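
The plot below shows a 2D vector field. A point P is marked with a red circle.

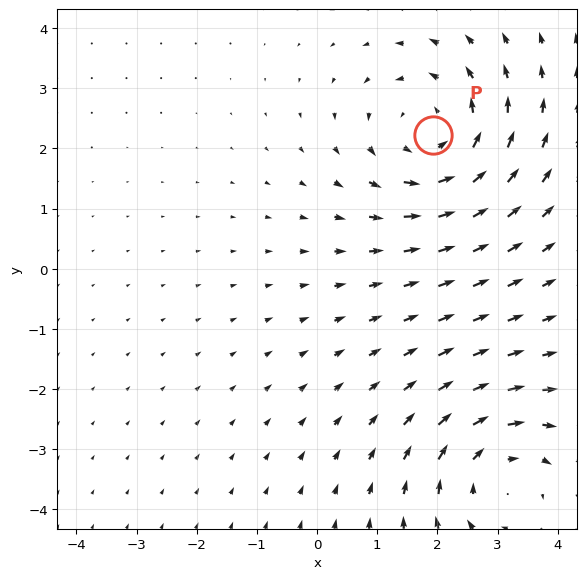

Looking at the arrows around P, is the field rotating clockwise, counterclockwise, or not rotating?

counterclockwise

Near P at (1.9, 2.2) the arrows circulate counterclockwise. The curl (z-component) there is about +4; positive curl means counterclockwise rotation.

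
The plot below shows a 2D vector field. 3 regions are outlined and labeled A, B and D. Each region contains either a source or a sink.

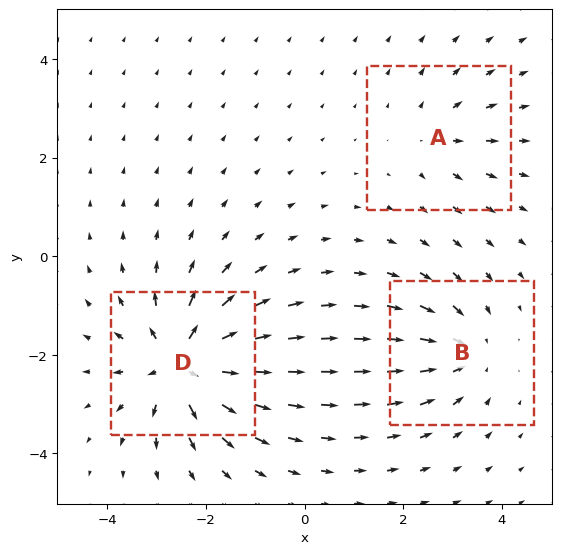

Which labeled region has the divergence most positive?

D

Divergence at each region's feature centre — A: about +2, B: about -3, D: about +6. Region D is most positive.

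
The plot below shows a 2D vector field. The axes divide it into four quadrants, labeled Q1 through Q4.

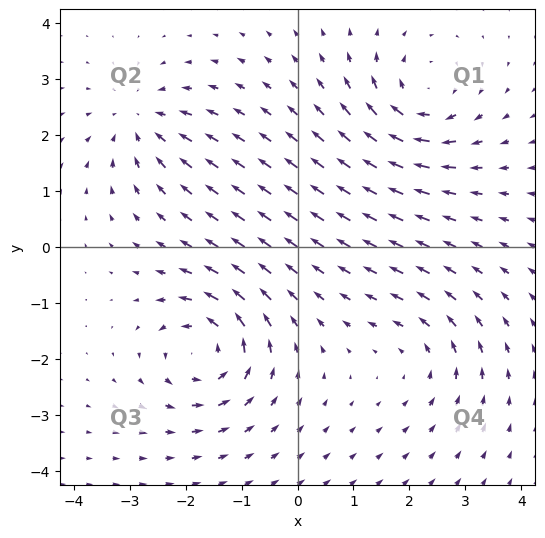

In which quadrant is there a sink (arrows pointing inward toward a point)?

Q2

The sink sits at approximately (-2.8, 2.2), which lies in quadrant Q2. The divergence there is about -4, negative as expected for a sink.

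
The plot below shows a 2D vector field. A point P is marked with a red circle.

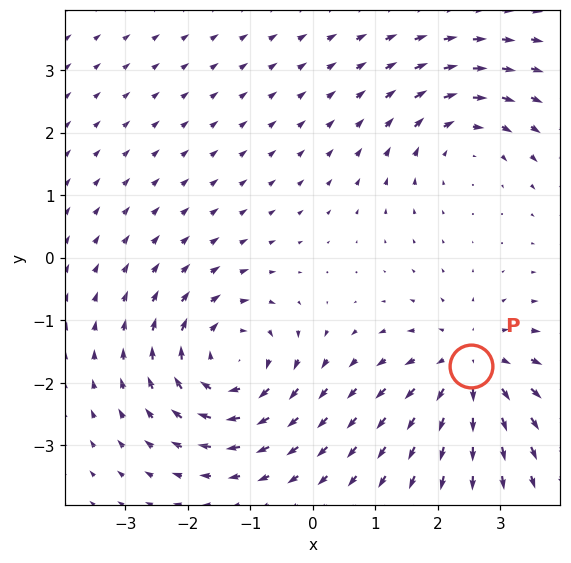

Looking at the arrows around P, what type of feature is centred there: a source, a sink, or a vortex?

At P (2.5, -1.7) the arrows spread outward. Divergence about +4, curl ≈0 — positive divergence with near-zero curl is a source.

source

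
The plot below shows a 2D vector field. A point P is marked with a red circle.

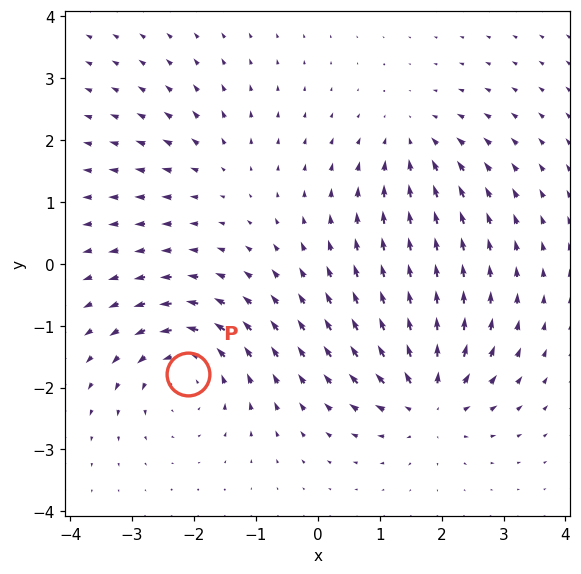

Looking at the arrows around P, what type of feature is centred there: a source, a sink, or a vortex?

At P (-2.1, -1.8) the arrows circulate counterclockwise. Divergence ≈0, curl about +5 — near-zero divergence with nonzero curl is a vortex.

vortex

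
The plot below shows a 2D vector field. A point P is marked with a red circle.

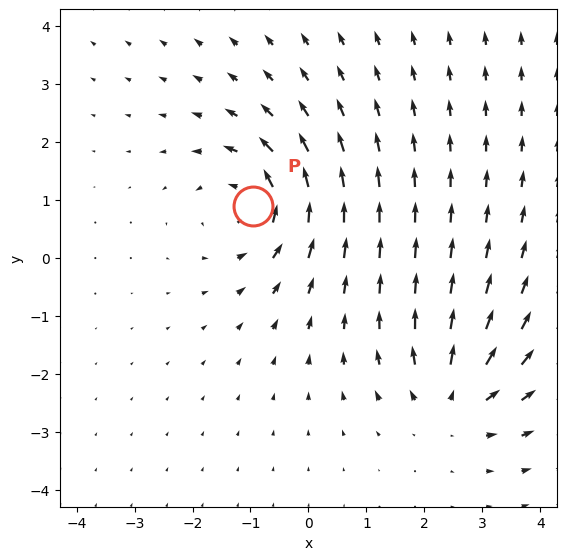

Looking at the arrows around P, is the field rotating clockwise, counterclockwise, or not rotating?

Near P at (-1.0, 0.9) the arrows circulate counterclockwise. The curl (z-component) there is about +4; positive curl means counterclockwise rotation.

counterclockwise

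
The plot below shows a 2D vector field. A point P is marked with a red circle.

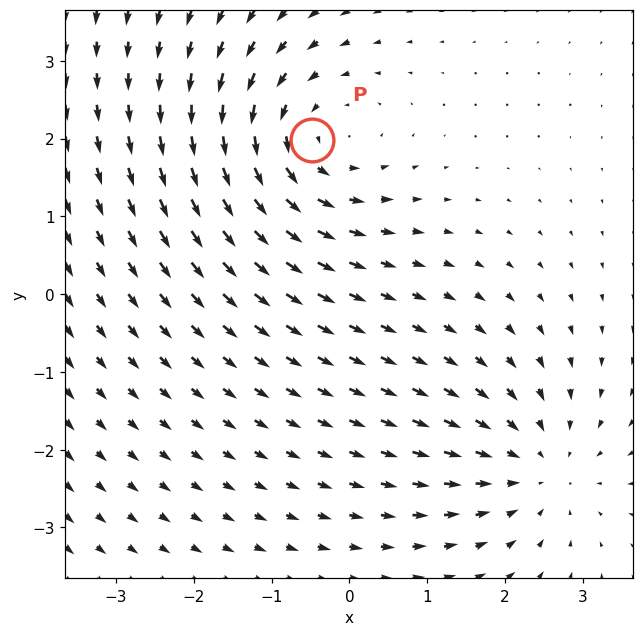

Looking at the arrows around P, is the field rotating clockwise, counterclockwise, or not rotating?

Near P at (-0.5, 2.0) the arrows circulate counterclockwise. The curl (z-component) there is about +3; positive curl means counterclockwise rotation.

counterclockwise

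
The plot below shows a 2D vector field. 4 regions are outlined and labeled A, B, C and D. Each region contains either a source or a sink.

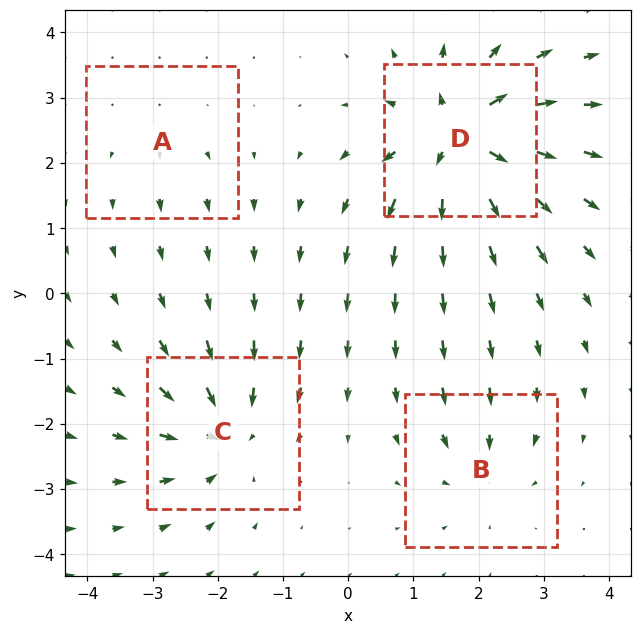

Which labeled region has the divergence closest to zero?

Divergence at each region's feature centre — A: about +2, B: about -4, C: about -6, D: about +9. Region A is closest to zero.

A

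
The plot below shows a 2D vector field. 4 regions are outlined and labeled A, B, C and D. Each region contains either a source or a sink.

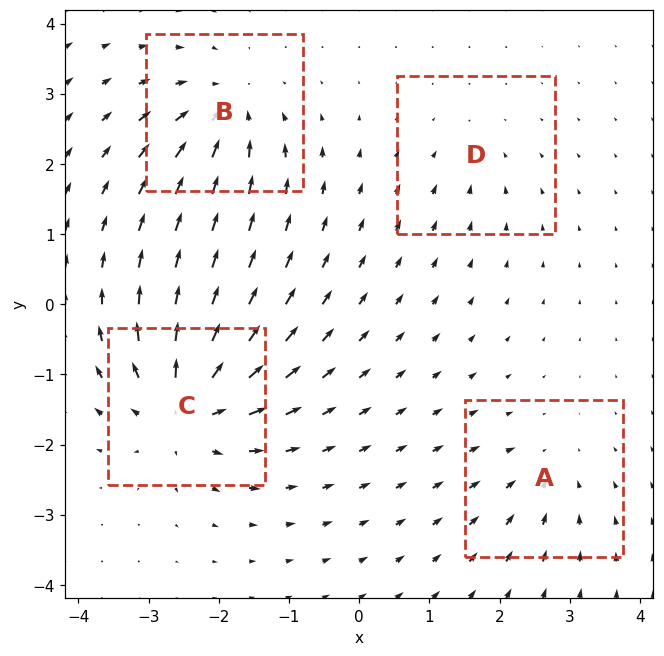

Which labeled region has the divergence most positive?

Divergence at each region's feature centre — A: about -4, B: about -6, C: about +9, D: about -3. Region C is most positive.

C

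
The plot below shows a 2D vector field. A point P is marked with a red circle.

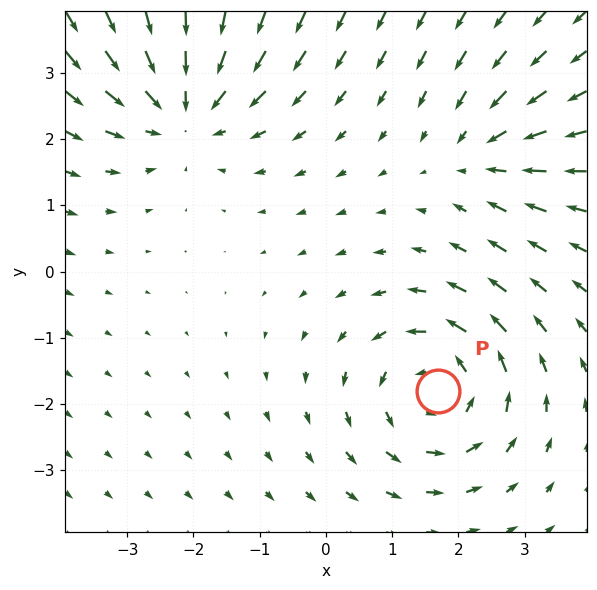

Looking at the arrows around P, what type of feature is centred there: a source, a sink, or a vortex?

vortex

At P (1.7, -1.8) the arrows circulate counterclockwise. Divergence ≈0, curl about +5 — near-zero divergence with nonzero curl is a vortex.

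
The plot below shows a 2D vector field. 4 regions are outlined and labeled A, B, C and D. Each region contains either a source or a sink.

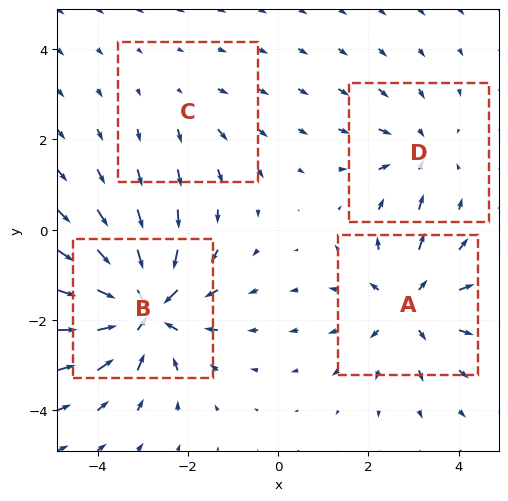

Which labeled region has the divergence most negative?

B

Divergence at each region's feature centre — A: about +5, B: about -7, C: about +2, D: about -3. Region B is most negative.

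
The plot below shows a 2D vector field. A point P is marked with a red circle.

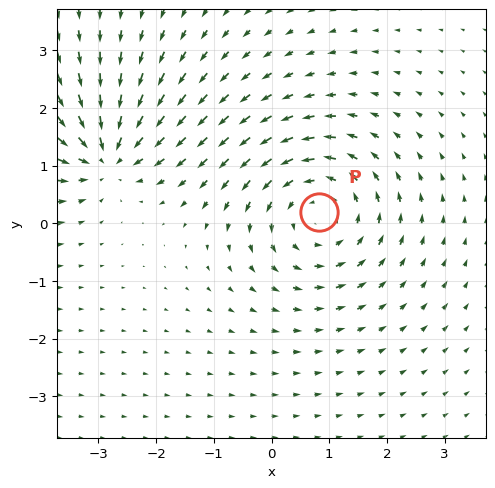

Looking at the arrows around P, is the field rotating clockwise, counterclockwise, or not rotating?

counterclockwise

Near P at (0.8, 0.2) the arrows circulate counterclockwise. The curl (z-component) there is about +3; positive curl means counterclockwise rotation.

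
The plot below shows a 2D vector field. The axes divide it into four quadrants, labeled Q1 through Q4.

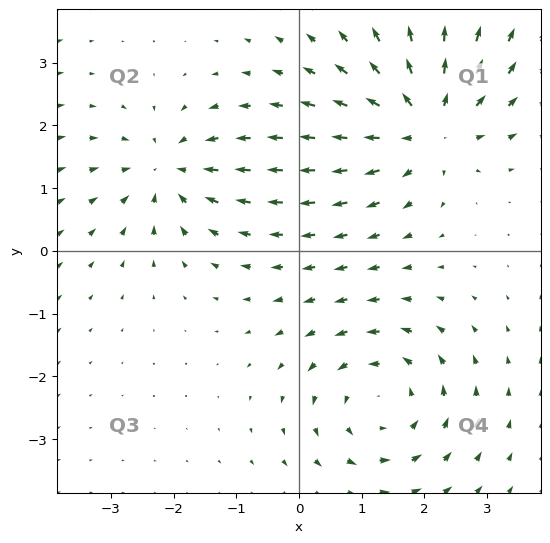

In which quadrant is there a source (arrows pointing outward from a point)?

Q1

The source sits at approximately (2.0, 2.0), which lies in quadrant Q1. The divergence there is about +5, positive as expected for a source.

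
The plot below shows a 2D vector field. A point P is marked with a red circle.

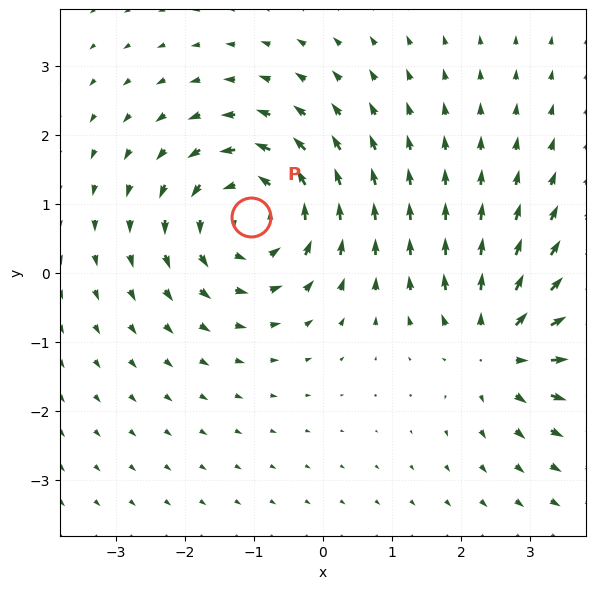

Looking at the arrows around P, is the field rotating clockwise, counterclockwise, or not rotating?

Near P at (-1.0, 0.8) the arrows circulate counterclockwise. The curl (z-component) there is about +5; positive curl means counterclockwise rotation.

counterclockwise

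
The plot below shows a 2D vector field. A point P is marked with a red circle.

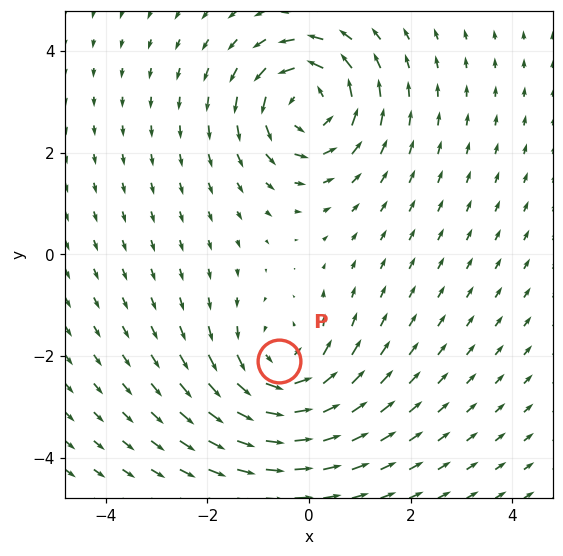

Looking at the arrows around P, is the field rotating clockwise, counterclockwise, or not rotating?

counterclockwise

Near P at (-0.6, -2.1) the arrows circulate counterclockwise. The curl (z-component) there is about +4; positive curl means counterclockwise rotation.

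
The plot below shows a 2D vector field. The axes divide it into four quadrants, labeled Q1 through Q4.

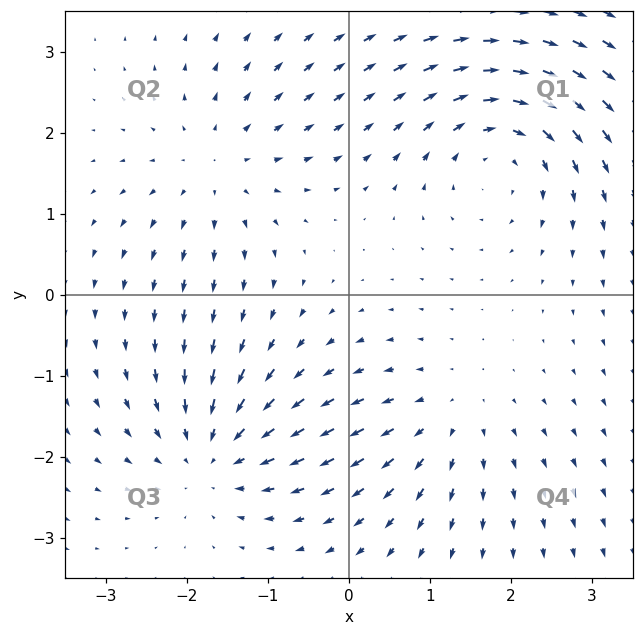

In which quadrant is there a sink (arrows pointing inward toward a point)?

The sink sits at approximately (-1.7, -2.0), which lies in quadrant Q3. The divergence there is about -5, negative as expected for a sink.

Q3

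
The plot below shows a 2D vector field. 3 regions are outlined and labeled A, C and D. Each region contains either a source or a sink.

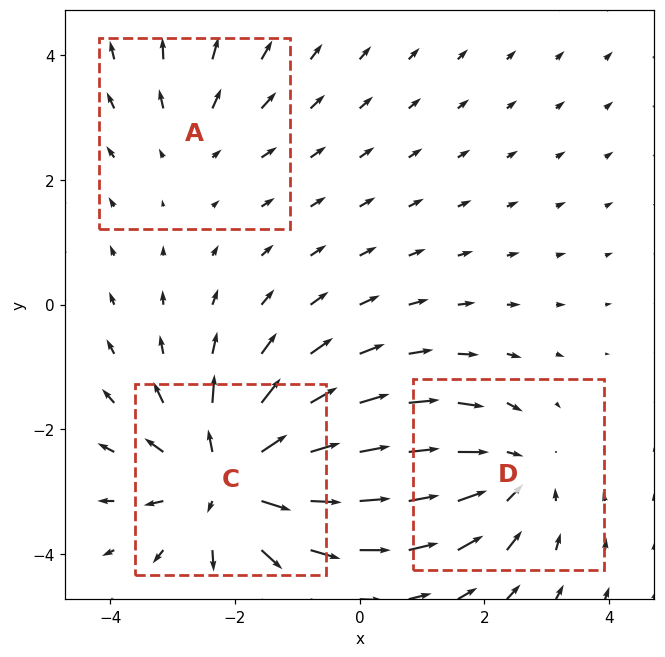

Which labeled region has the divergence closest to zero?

Divergence at each region's feature centre — A: about +2, C: about +5, D: about -3. Region A is closest to zero.

A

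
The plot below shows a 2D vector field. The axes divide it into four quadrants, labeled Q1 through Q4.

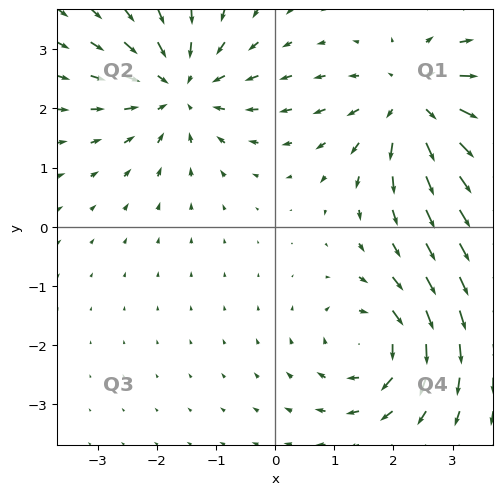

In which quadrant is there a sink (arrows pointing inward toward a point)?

The sink sits at approximately (-1.6, 2.3), which lies in quadrant Q2. The divergence there is about -4, negative as expected for a sink.

Q2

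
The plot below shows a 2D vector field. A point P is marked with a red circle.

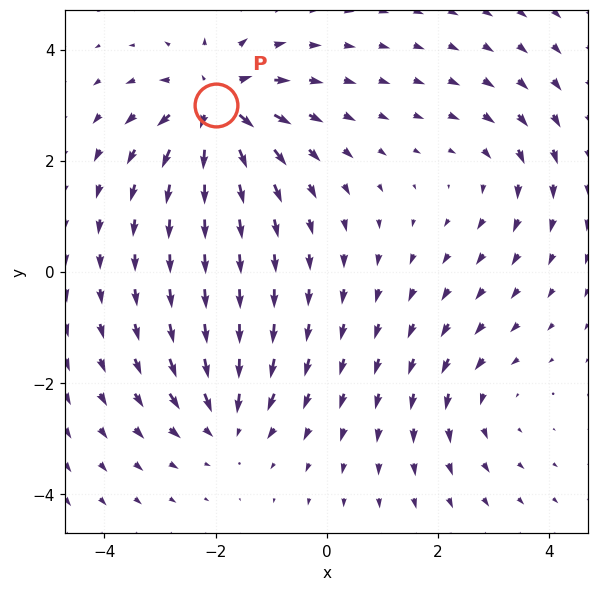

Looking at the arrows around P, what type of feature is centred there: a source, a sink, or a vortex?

source

At P (-2.0, 3.0) the arrows spread outward. Divergence about +6, curl ≈0 — positive divergence with near-zero curl is a source.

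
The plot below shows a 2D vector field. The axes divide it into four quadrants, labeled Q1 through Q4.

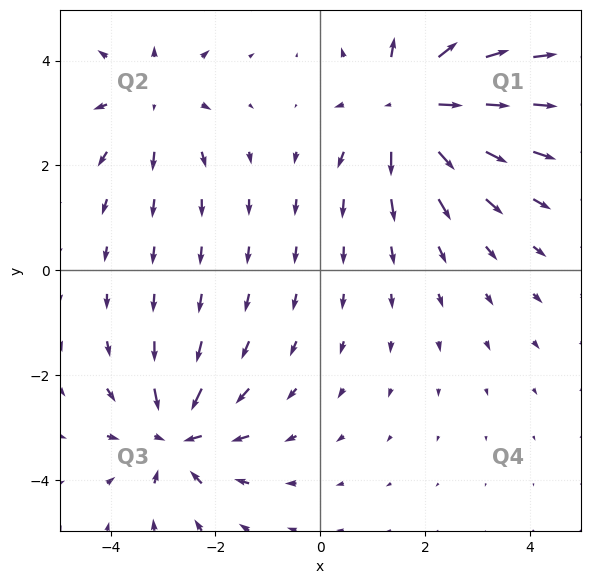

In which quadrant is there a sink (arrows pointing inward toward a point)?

Q3

The sink sits at approximately (-2.8, -3.2), which lies in quadrant Q3. The divergence there is about -5, negative as expected for a sink.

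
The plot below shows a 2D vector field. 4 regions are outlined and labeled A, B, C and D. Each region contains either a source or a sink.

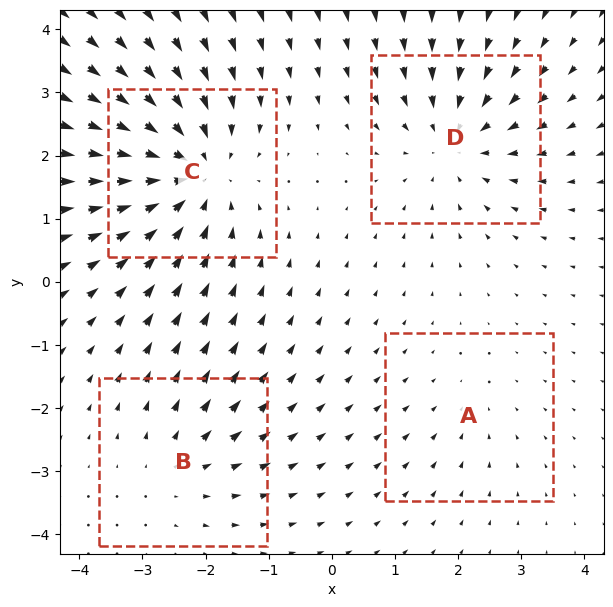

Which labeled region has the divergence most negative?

C

Divergence at each region's feature centre — A: about -2, B: about +3, C: about -6, D: about -5. Region C is most negative.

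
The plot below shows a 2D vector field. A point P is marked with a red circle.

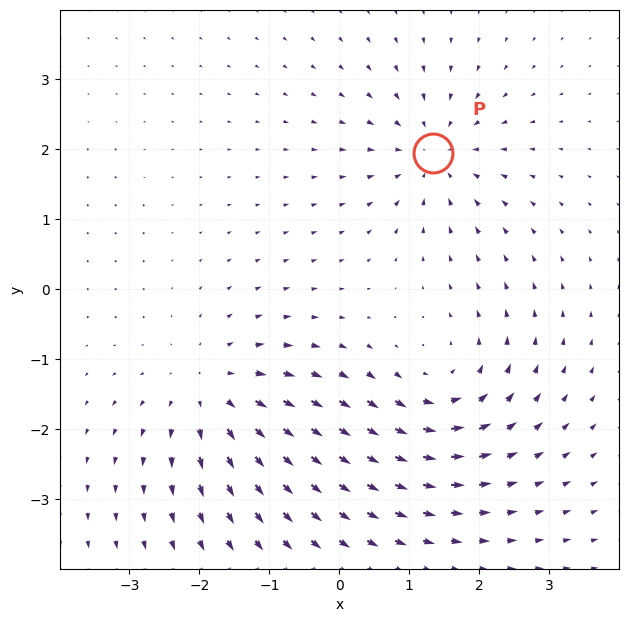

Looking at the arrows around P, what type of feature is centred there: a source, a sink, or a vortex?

sink

At P (1.3, 1.9) the arrows converge inward. Divergence about -4, curl ≈0 — negative divergence with near-zero curl is a sink.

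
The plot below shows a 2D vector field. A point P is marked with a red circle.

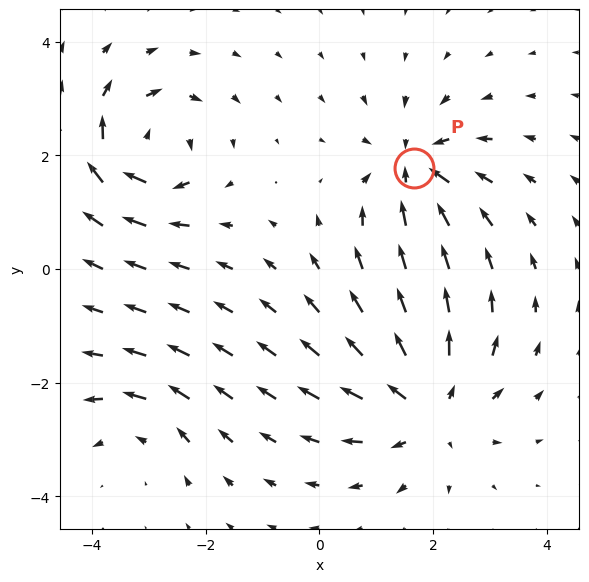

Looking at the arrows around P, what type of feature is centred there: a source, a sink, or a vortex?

At P (1.7, 1.8) the arrows converge inward. Divergence about -5, curl ≈0 — negative divergence with near-zero curl is a sink.

sink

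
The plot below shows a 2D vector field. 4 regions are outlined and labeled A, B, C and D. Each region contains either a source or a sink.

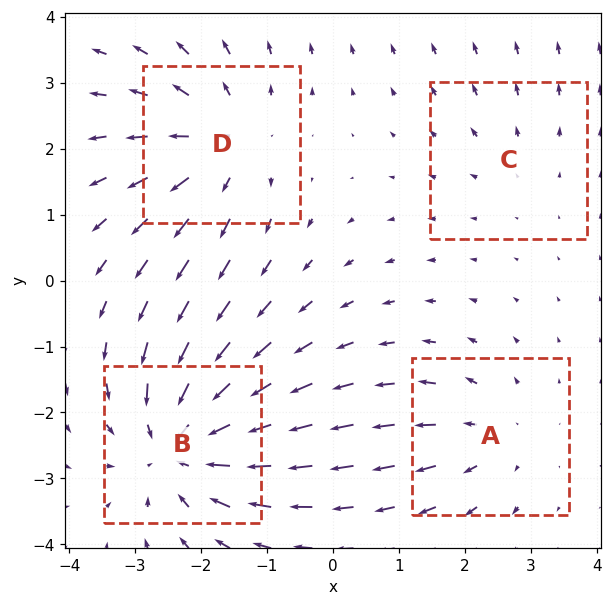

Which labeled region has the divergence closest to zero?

Divergence at each region's feature centre — A: about +3, B: about -6, C: about +2, D: about +5. Region C is closest to zero.

C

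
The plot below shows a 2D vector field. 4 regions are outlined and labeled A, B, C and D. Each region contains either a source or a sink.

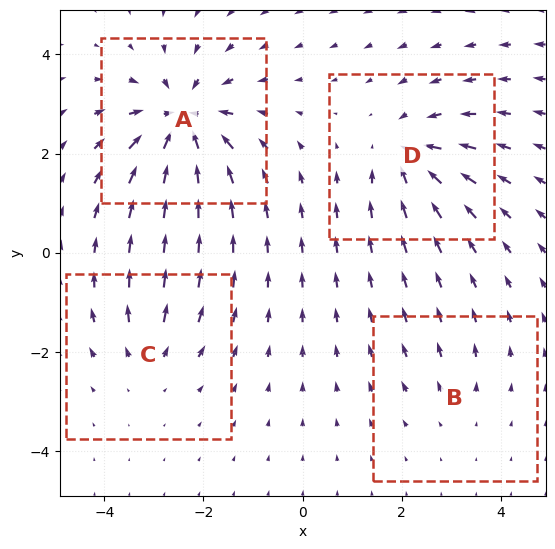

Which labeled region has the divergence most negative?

A

Divergence at each region's feature centre — A: about -8, B: about +2, C: about +4, D: about -5. Region A is most negative.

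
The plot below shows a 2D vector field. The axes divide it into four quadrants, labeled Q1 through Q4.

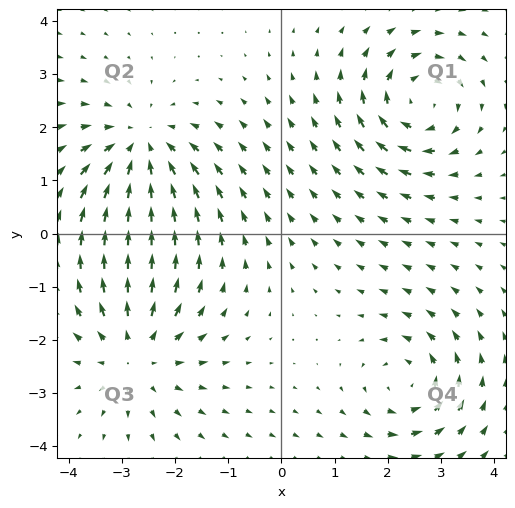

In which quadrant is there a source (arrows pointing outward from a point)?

Q3

The source sits at approximately (-2.7, -2.2), which lies in quadrant Q3. The divergence there is about +4, positive as expected for a source.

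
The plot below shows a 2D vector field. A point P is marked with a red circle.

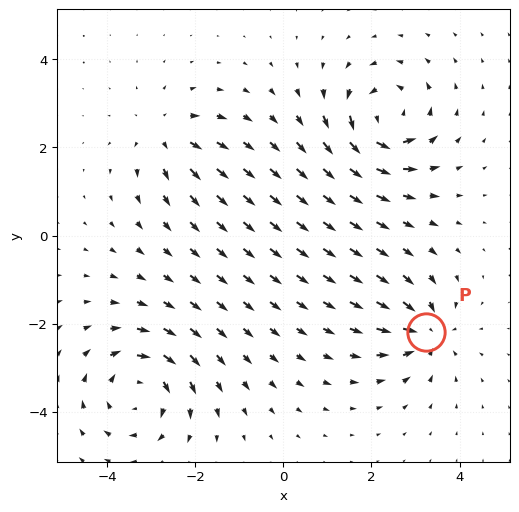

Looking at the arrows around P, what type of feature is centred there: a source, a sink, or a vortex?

sink

At P (3.2, -2.2) the arrows converge inward. Divergence about -5, curl ≈0 — negative divergence with near-zero curl is a sink.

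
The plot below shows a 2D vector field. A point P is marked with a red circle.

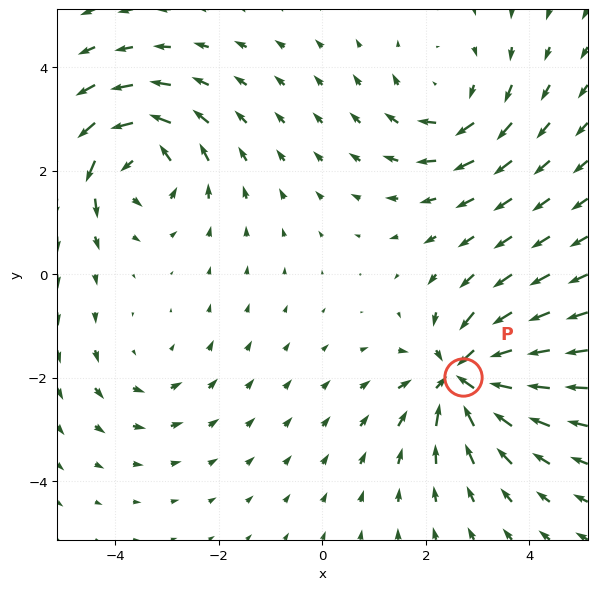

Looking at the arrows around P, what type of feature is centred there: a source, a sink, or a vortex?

sink

At P (2.7, -2.0) the arrows converge inward. Divergence about -6, curl ≈0 — negative divergence with near-zero curl is a sink.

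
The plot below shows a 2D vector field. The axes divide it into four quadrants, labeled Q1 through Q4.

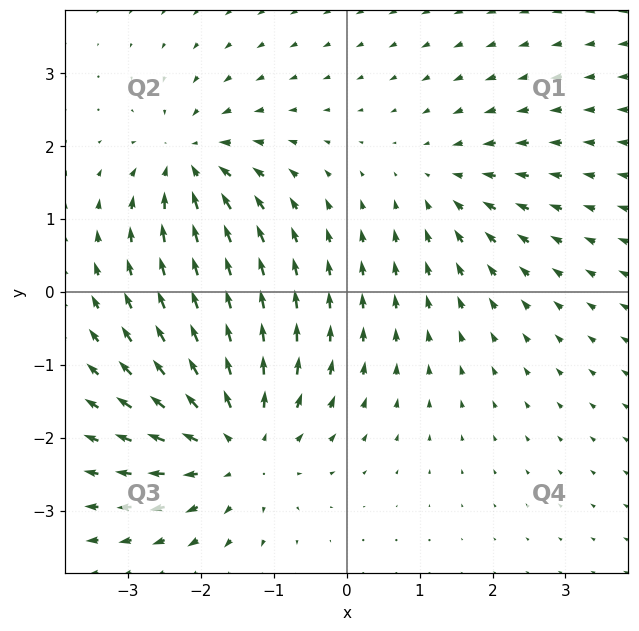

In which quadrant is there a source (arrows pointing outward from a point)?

Q3

The source sits at approximately (-1.5, -2.1), which lies in quadrant Q3. The divergence there is about +4, positive as expected for a source.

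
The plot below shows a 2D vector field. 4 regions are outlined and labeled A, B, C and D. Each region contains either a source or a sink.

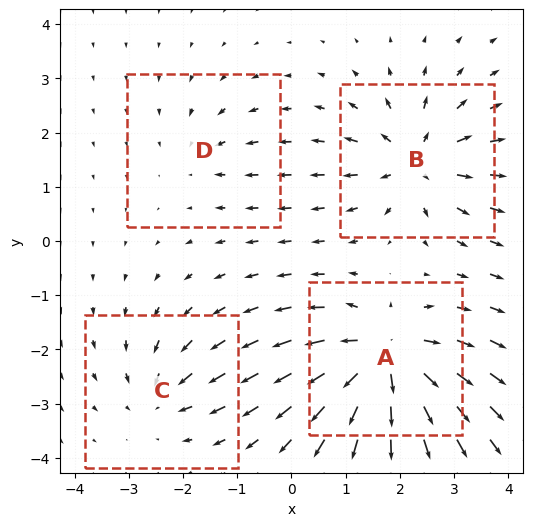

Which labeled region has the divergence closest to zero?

D

Divergence at each region's feature centre — A: about +8, B: about +6, C: about -4, D: about -3. Region D is closest to zero.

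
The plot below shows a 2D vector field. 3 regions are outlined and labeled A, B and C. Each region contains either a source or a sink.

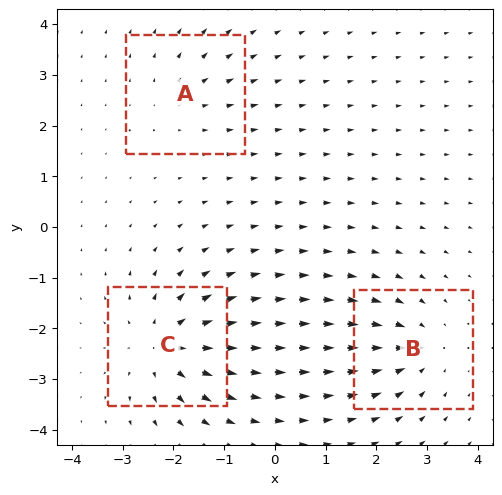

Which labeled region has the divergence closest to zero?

A

Divergence at each region's feature centre — A: about +2, B: about -4, C: about +5. Region A is closest to zero.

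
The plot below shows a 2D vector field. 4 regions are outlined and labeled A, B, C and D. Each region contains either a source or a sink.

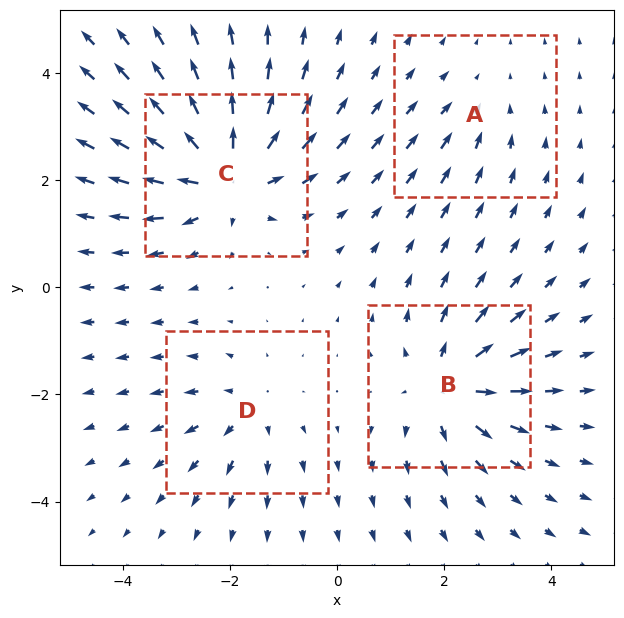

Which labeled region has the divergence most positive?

Divergence at each region's feature centre — A: about -2, B: about +6, C: about +8, D: about +4. Region C is most positive.

C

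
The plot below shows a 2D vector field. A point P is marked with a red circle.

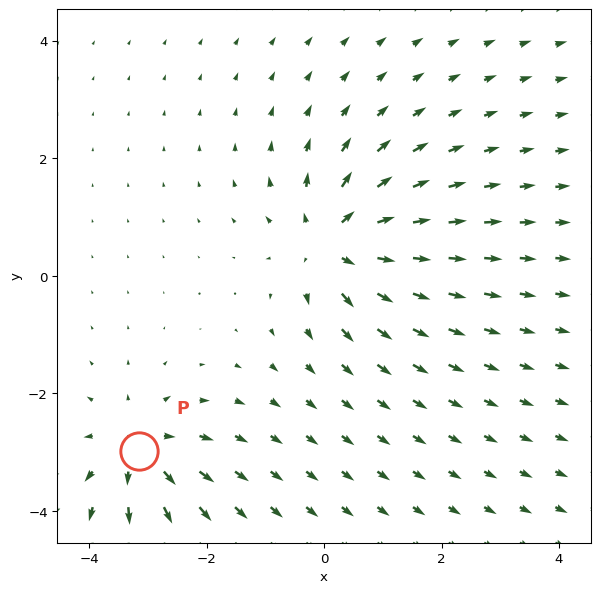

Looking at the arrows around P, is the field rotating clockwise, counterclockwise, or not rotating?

not rotating

Near P at (-3.2, -3.0) the arrows show no circulation. The curl there is ≈0.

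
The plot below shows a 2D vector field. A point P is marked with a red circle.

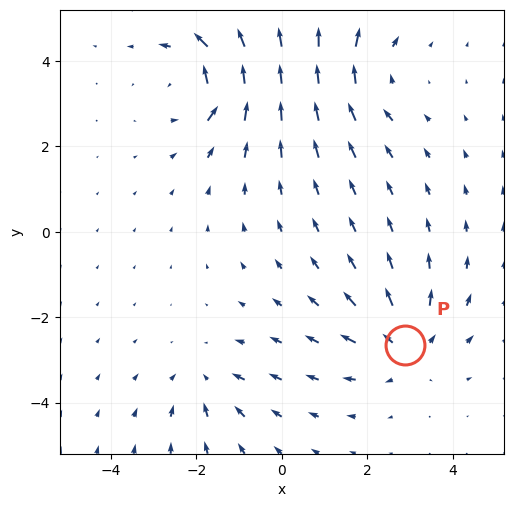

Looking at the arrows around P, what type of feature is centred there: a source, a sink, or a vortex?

source

At P (2.9, -2.7) the arrows spread outward. Divergence about +4, curl ≈0 — positive divergence with near-zero curl is a source.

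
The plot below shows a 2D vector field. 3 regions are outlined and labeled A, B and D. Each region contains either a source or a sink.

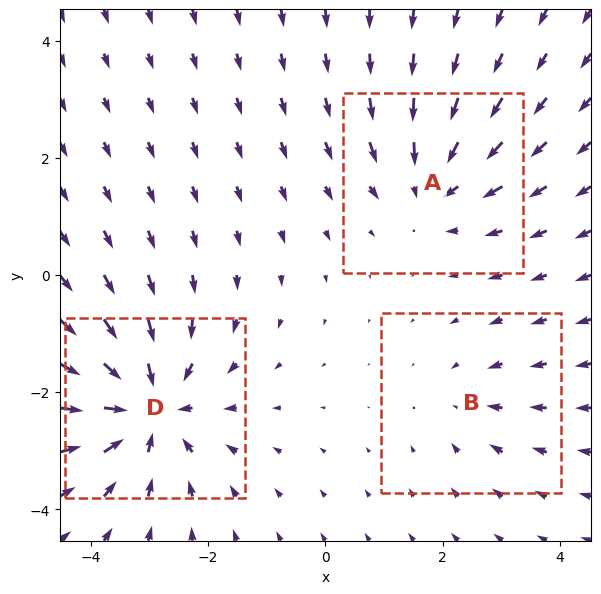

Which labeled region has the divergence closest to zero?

B

Divergence at each region's feature centre — A: about -3, B: about -2, D: about -5. Region B is closest to zero.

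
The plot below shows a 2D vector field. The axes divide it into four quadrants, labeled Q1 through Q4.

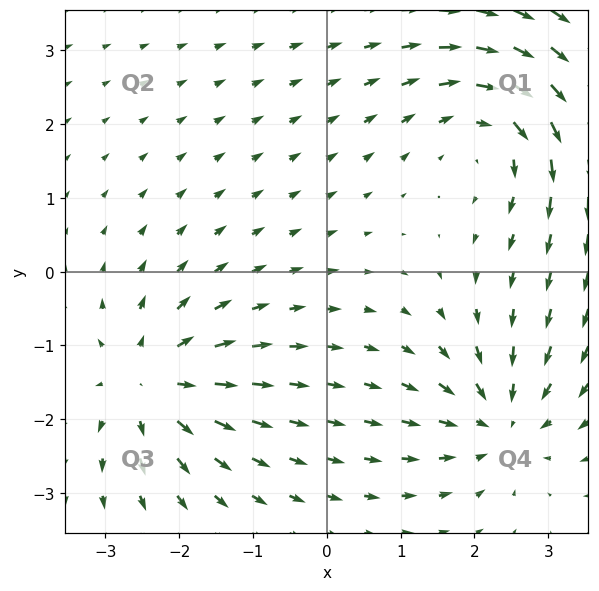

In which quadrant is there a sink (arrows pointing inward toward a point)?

The sink sits at approximately (2.3, -2.0), which lies in quadrant Q4. The divergence there is about -4, negative as expected for a sink.

Q4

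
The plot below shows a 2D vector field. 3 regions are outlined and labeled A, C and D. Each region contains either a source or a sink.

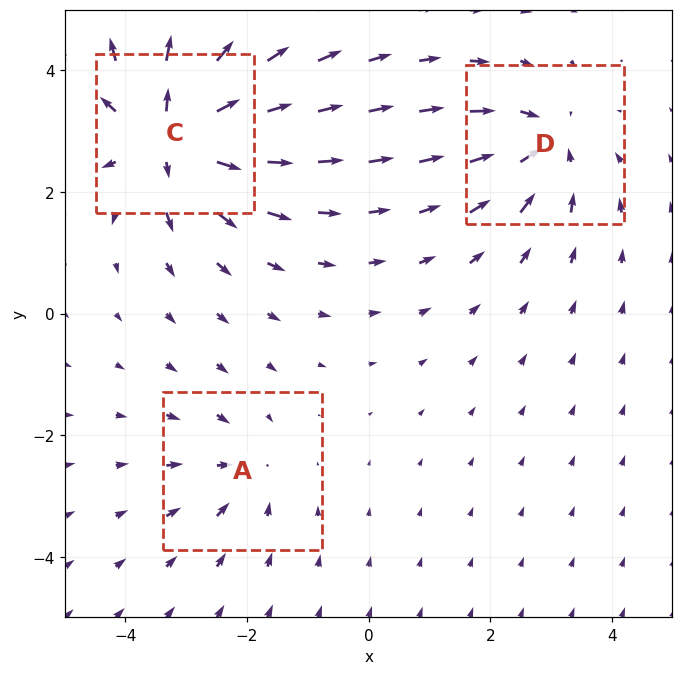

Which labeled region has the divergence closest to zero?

Divergence at each region's feature centre — A: about -2, C: about +6, D: about -3. Region A is closest to zero.

A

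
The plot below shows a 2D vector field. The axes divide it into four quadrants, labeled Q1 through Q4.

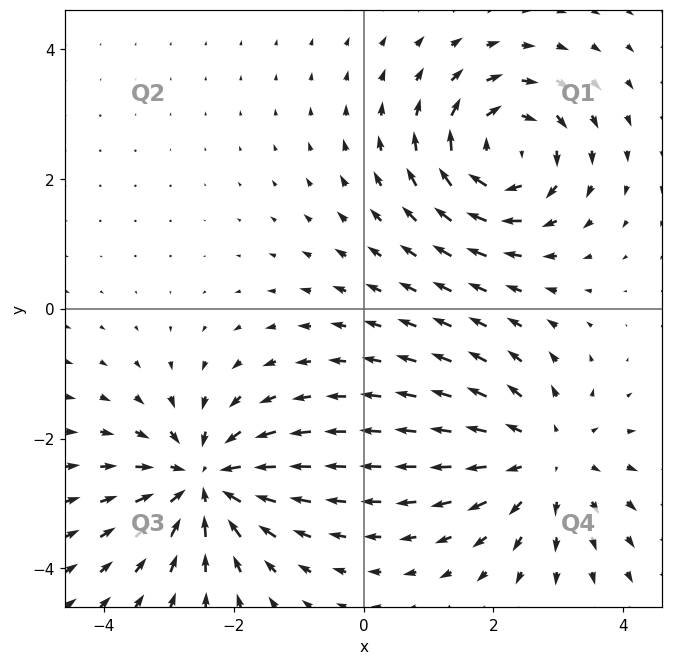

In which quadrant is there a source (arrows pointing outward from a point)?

Q4

The source sits at approximately (2.8, -2.3), which lies in quadrant Q4. The divergence there is about +3, positive as expected for a source.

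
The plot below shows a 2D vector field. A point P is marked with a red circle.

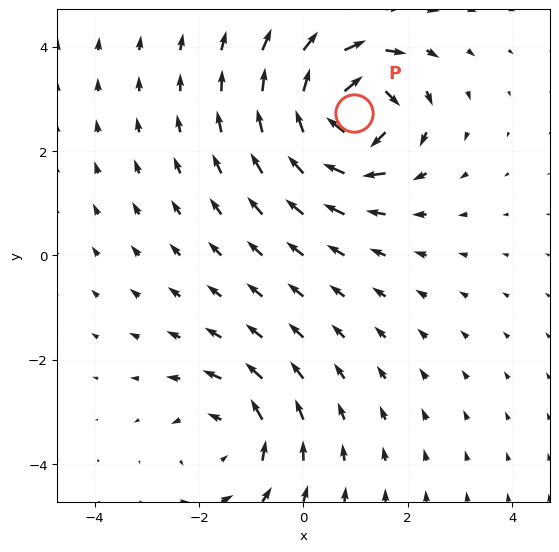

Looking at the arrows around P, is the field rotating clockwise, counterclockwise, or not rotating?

clockwise

Near P at (1.0, 2.7) the arrows circulate clockwise. The curl (z-component) there is about -7; negative curl means clockwise rotation.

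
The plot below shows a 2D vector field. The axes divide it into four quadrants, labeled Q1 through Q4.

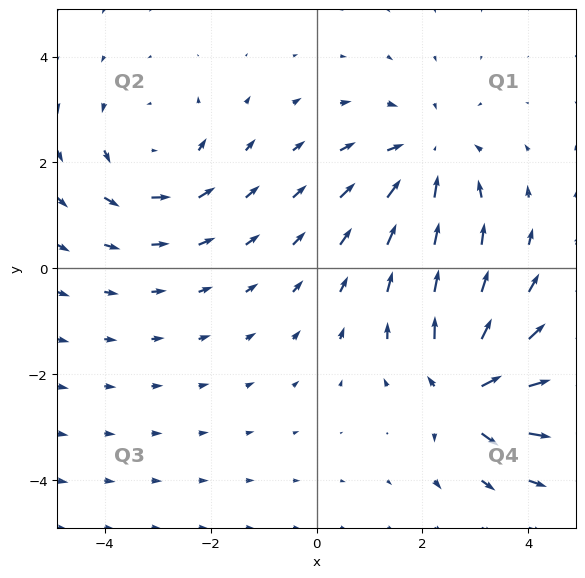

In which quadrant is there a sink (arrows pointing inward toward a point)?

Q1

The sink sits at approximately (2.1, 2.1), which lies in quadrant Q1. The divergence there is about -3, negative as expected for a sink.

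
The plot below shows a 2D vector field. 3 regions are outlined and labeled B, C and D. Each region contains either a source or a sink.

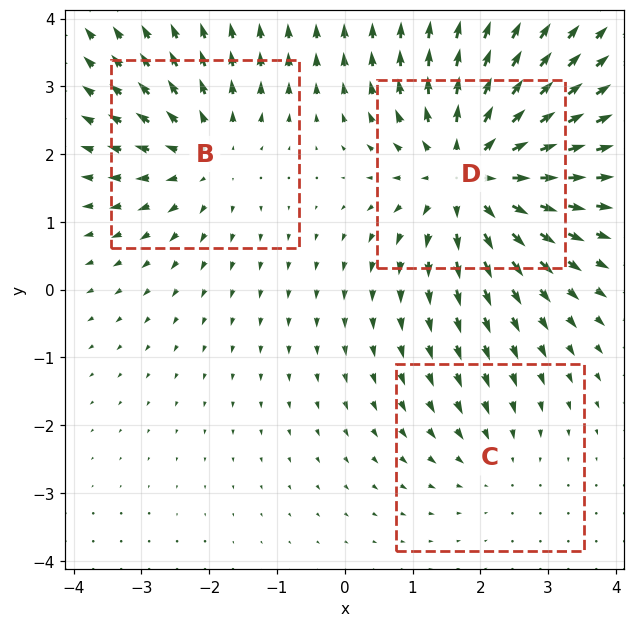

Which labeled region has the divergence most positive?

D

Divergence at each region's feature centre — B: about +3, C: about -2, D: about +5. Region D is most positive.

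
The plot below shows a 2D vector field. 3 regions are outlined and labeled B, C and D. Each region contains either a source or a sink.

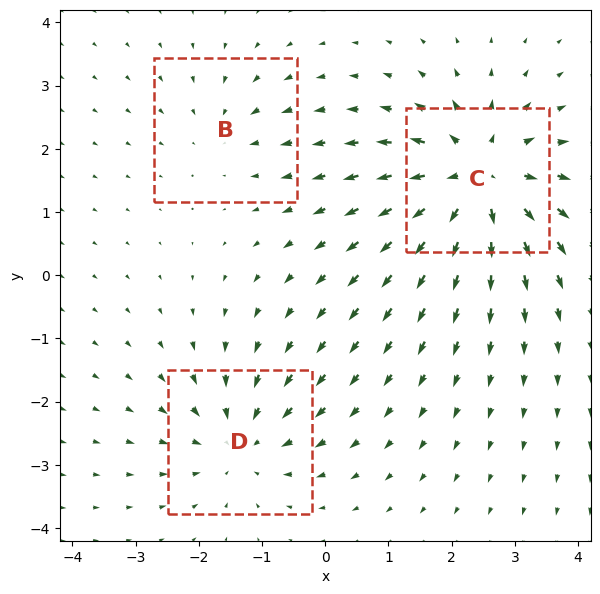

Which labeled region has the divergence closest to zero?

B

Divergence at each region's feature centre — B: about -2, C: about +5, D: about -3. Region B is closest to zero.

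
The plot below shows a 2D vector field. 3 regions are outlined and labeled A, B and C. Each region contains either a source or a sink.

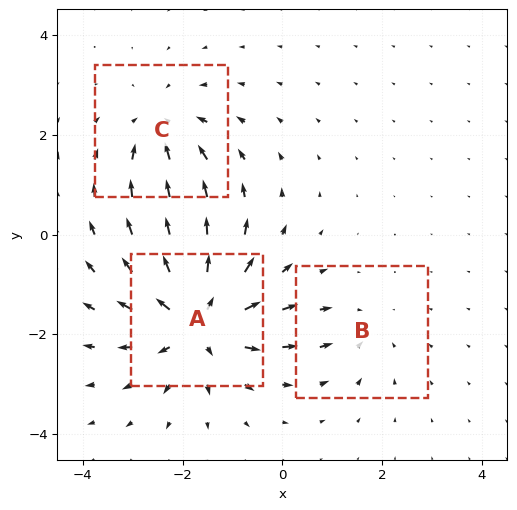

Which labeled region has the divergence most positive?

Divergence at each region's feature centre — A: about +5, B: about -2, C: about -3. Region A is most positive.

A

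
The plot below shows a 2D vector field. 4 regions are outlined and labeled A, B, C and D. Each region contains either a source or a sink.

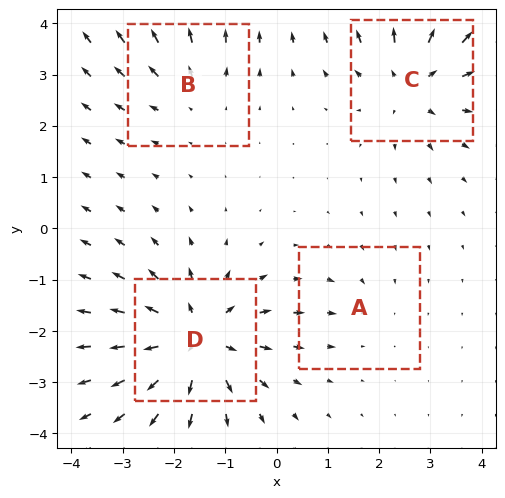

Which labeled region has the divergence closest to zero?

Divergence at each region's feature centre — A: about -2, B: about +3, C: about +5, D: about +7. Region A is closest to zero.

A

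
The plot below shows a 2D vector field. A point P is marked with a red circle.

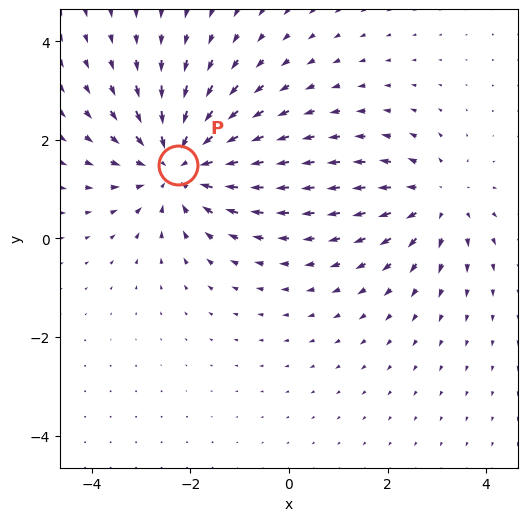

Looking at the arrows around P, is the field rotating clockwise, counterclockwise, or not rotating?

not rotating

Near P at (-2.2, 1.5) the arrows show no circulation. The curl there is ≈0.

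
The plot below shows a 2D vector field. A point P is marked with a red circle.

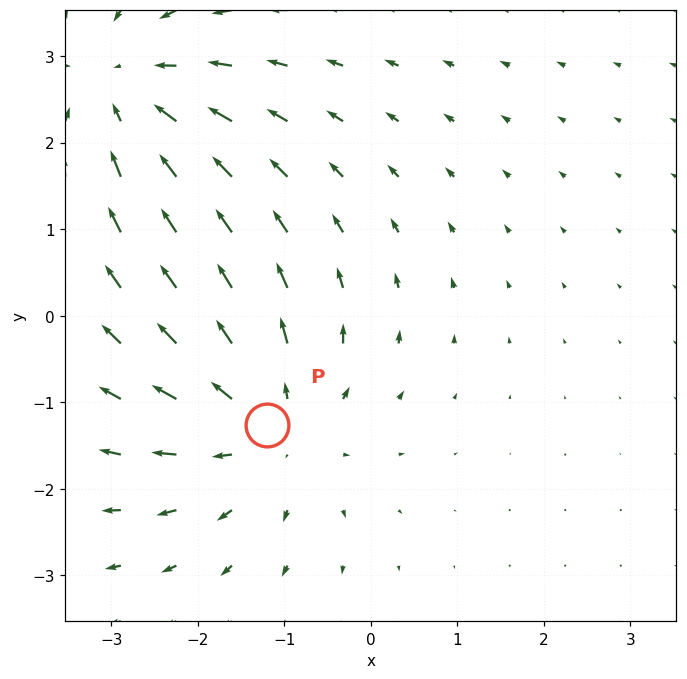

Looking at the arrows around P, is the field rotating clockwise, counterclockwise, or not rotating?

Near P at (-1.2, -1.3) the arrows show no circulation. The curl there is ≈0.

not rotating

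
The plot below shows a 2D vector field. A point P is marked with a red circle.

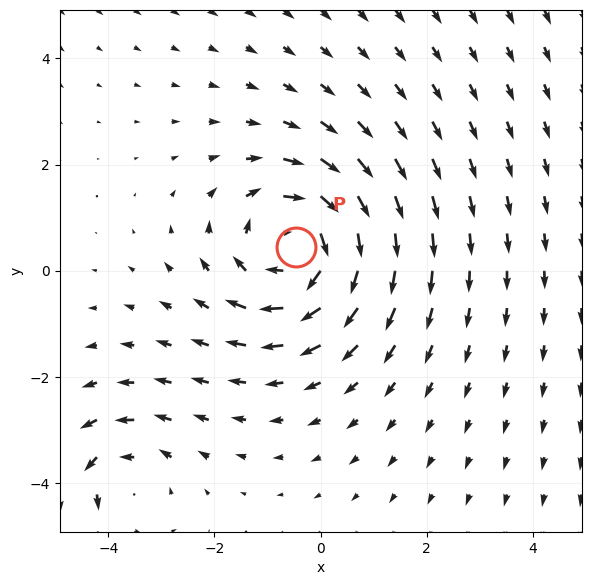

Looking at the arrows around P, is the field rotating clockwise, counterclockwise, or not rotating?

Near P at (-0.5, 0.5) the arrows circulate clockwise. The curl (z-component) there is about -3; negative curl means clockwise rotation.

clockwise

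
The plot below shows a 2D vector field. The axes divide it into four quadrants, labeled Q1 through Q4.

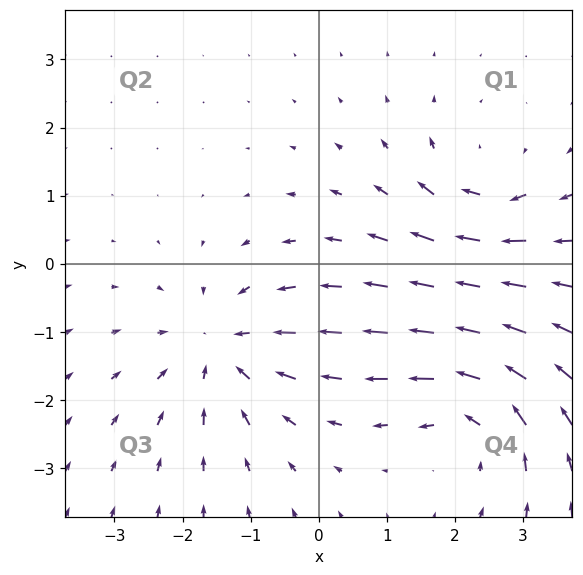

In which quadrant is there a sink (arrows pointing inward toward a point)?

The sink sits at approximately (-1.4, -1.2), which lies in quadrant Q3. The divergence there is about -5, negative as expected for a sink.

Q3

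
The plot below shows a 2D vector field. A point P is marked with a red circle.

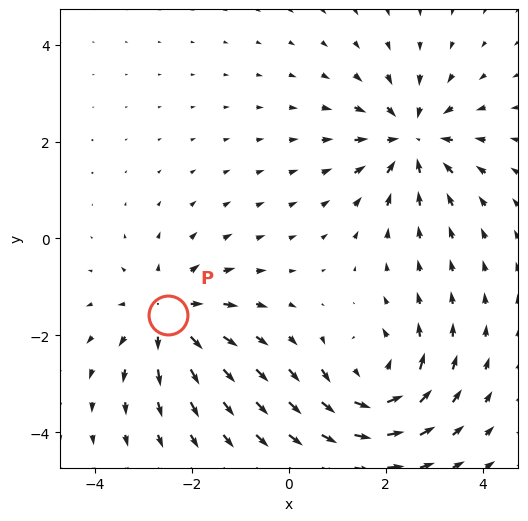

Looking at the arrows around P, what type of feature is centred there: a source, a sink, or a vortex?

source

At P (-2.5, -1.6) the arrows spread outward. Divergence about +4, curl ≈0 — positive divergence with near-zero curl is a source.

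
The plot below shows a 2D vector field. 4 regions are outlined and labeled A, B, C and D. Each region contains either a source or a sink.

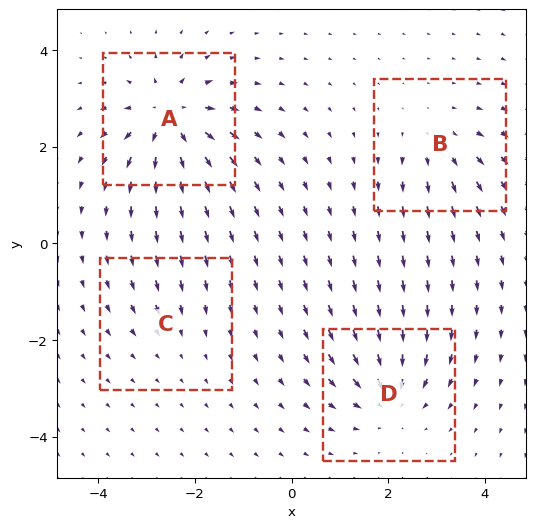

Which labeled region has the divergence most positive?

A

Divergence at each region's feature centre — A: about +8, B: about +4, C: about -2, D: about -6. Region A is most positive.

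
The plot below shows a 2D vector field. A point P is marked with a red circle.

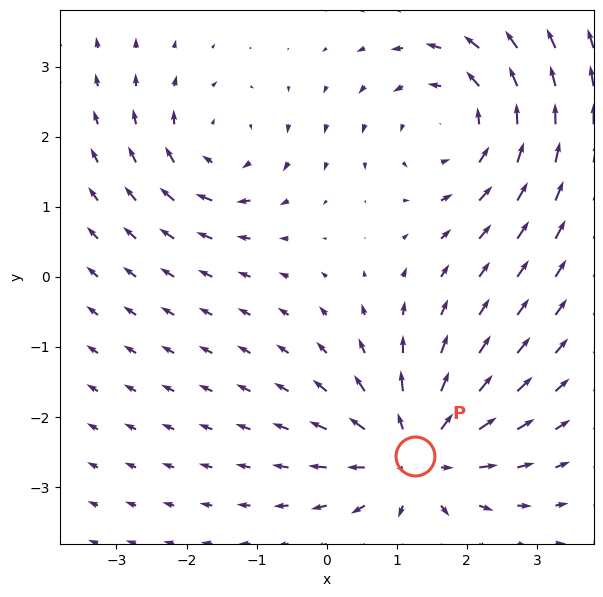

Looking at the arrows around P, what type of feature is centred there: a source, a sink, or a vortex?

At P (1.3, -2.6) the arrows spread outward. Divergence about +5, curl ≈0 — positive divergence with near-zero curl is a source.

source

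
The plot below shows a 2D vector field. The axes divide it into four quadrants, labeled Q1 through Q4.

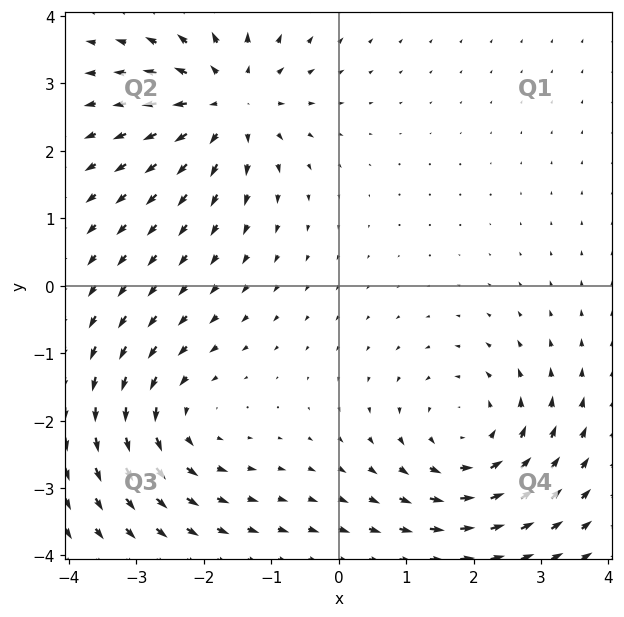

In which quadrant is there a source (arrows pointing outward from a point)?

The source sits at approximately (-1.6, 2.7), which lies in quadrant Q2. The divergence there is about +5, positive as expected for a source.

Q2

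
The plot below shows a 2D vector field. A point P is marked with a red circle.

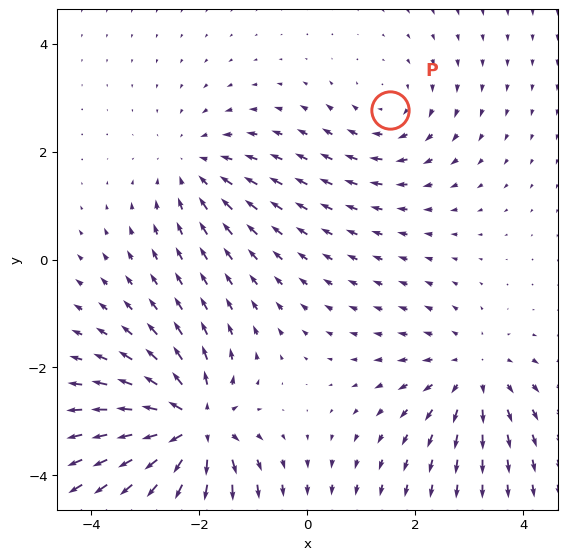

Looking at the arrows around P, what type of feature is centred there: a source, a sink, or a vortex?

vortex

At P (1.5, 2.8) the arrows circulate clockwise. Divergence ≈0, curl about -2 — near-zero divergence with nonzero curl is a vortex.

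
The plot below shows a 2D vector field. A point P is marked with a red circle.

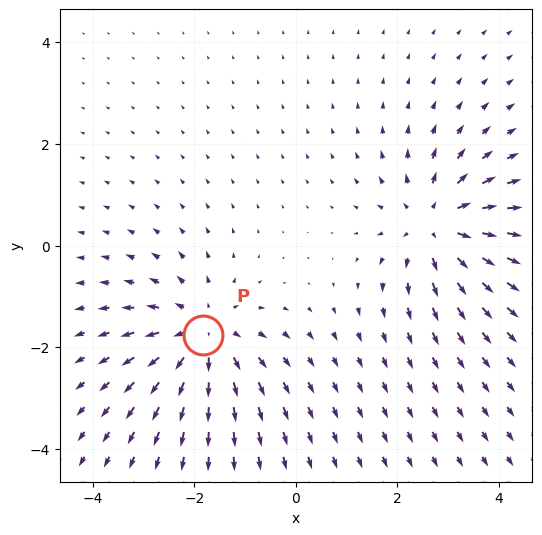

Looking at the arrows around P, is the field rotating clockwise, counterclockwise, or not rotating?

Near P at (-1.8, -1.8) the arrows show no circulation. The curl there is ≈0.

not rotating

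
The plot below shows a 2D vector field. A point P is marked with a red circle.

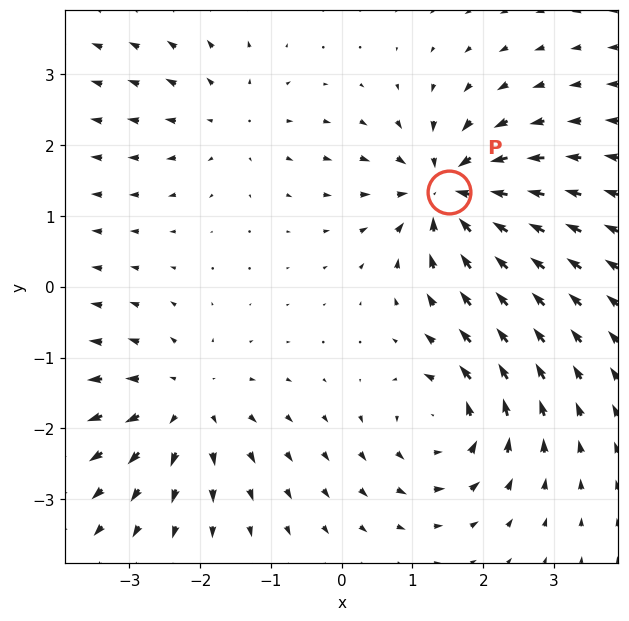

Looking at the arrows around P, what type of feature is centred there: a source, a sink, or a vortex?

sink

At P (1.5, 1.3) the arrows converge inward. Divergence about -7, curl ≈0 — negative divergence with near-zero curl is a sink.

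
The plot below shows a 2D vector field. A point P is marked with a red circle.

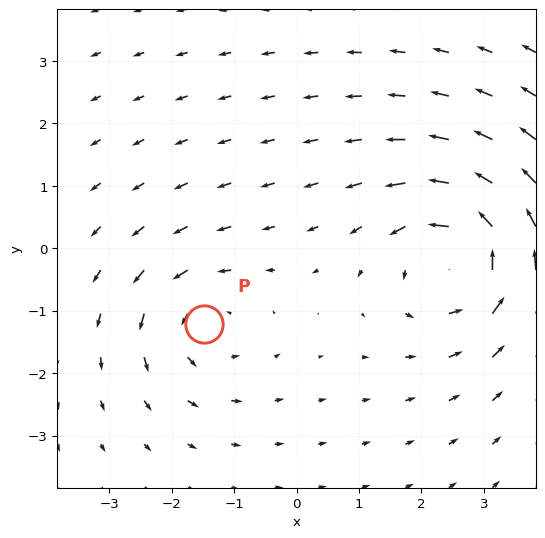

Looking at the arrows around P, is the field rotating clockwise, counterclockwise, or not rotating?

counterclockwise

Near P at (-1.5, -1.2) the arrows circulate counterclockwise. The curl (z-component) there is about +3; positive curl means counterclockwise rotation.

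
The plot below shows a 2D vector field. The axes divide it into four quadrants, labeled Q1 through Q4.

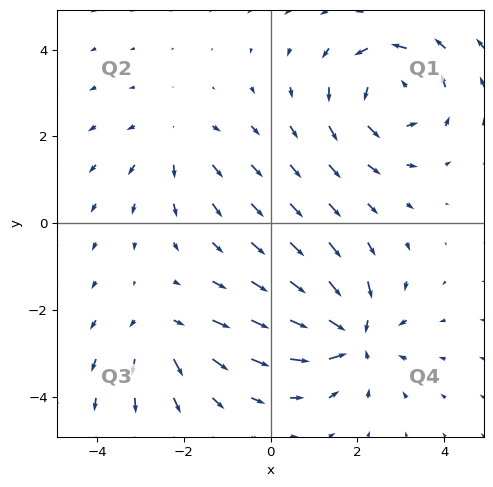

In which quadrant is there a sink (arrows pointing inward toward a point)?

The sink sits at approximately (1.9, -2.6), which lies in quadrant Q4. The divergence there is about -6, negative as expected for a sink.

Q4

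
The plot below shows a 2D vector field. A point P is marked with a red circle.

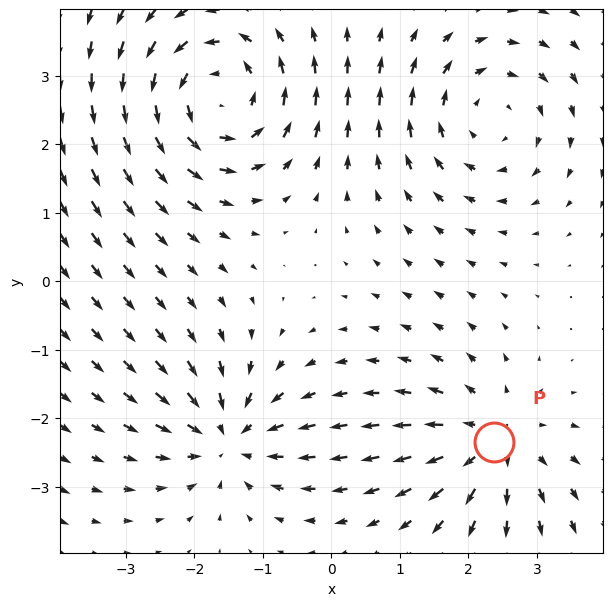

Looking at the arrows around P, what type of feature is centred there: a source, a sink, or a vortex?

At P (2.4, -2.3) the arrows spread outward. Divergence about +3, curl ≈0 — positive divergence with near-zero curl is a source.

source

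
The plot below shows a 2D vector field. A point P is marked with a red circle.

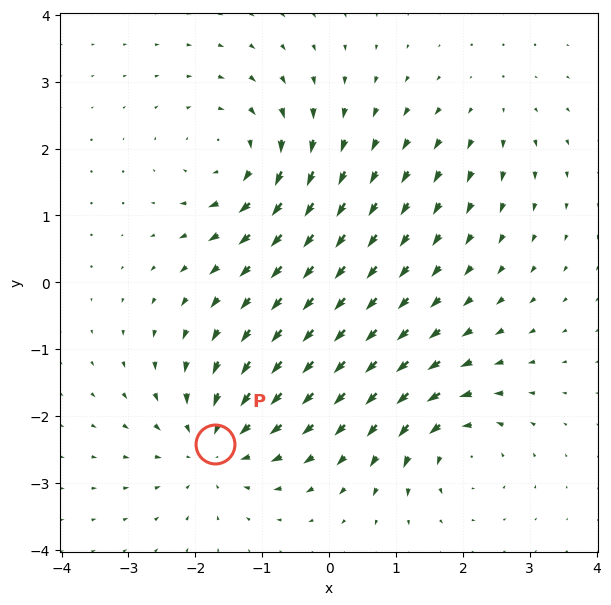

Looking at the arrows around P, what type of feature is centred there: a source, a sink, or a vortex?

sink

At P (-1.7, -2.4) the arrows converge inward. Divergence about -5, curl ≈0 — negative divergence with near-zero curl is a sink.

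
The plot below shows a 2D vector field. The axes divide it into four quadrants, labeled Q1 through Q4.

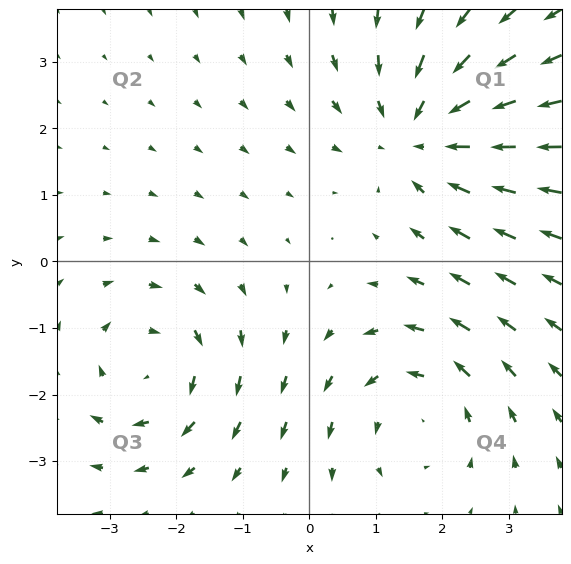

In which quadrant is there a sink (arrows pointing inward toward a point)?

The sink sits at approximately (1.7, 1.9), which lies in quadrant Q1. The divergence there is about -3, negative as expected for a sink.

Q1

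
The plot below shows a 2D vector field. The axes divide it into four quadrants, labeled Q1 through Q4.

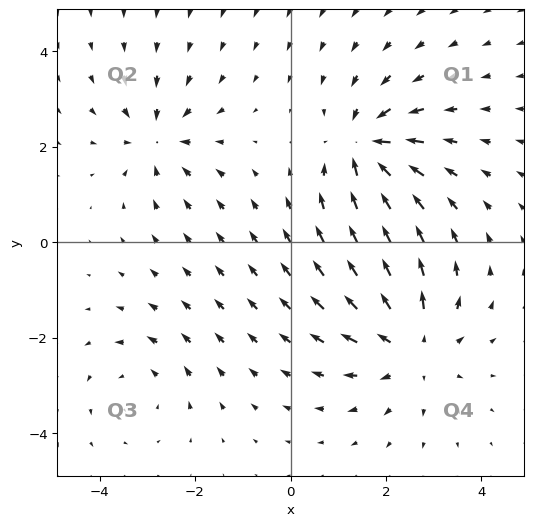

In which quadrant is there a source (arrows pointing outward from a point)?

Q4

The source sits at approximately (2.5, -2.2), which lies in quadrant Q4. The divergence there is about +4, positive as expected for a source.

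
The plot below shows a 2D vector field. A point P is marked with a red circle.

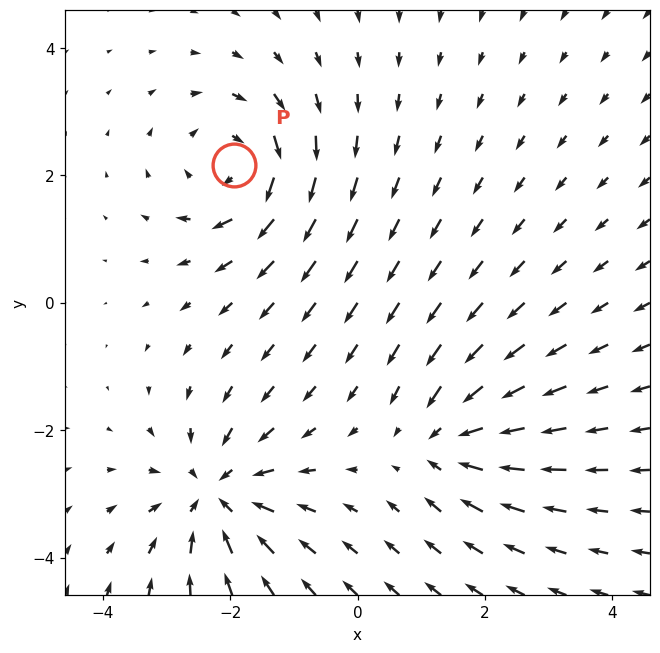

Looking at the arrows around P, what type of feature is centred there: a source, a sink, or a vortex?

vortex

At P (-1.9, 2.2) the arrows circulate clockwise. Divergence ≈0, curl about -5 — near-zero divergence with nonzero curl is a vortex.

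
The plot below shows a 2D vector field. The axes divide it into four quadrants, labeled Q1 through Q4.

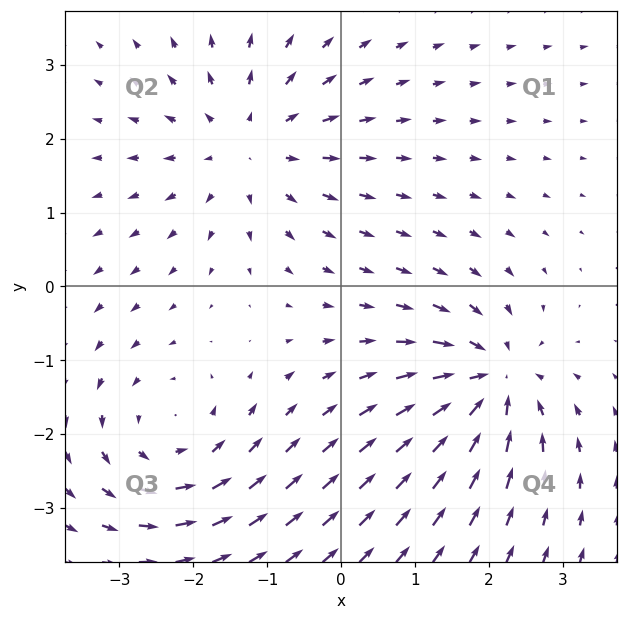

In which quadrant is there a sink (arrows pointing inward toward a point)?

Q4

The sink sits at approximately (2.0, -1.3), which lies in quadrant Q4. The divergence there is about -6, negative as expected for a sink.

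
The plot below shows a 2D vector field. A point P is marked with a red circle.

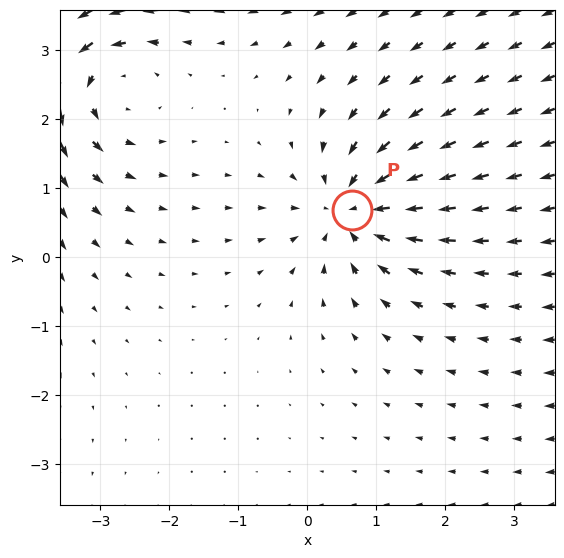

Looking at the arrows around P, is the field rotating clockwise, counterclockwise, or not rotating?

not rotating

Near P at (0.6, 0.7) the arrows show no circulation. The curl there is ≈0.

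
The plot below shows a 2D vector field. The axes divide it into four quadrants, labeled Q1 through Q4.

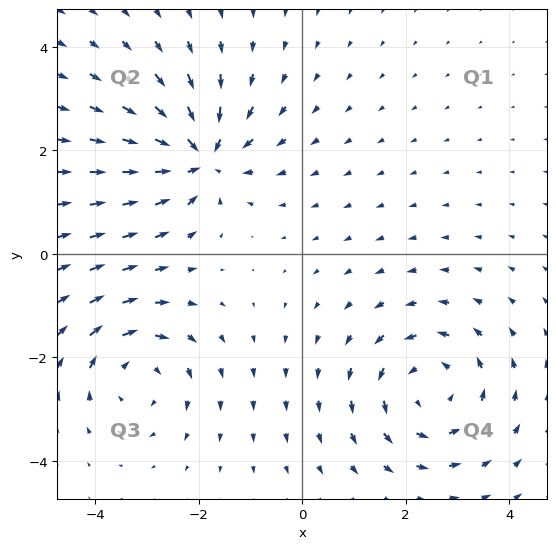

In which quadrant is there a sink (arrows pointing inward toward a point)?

Q2

The sink sits at approximately (-2.0, 1.9), which lies in quadrant Q2. The divergence there is about -6, negative as expected for a sink.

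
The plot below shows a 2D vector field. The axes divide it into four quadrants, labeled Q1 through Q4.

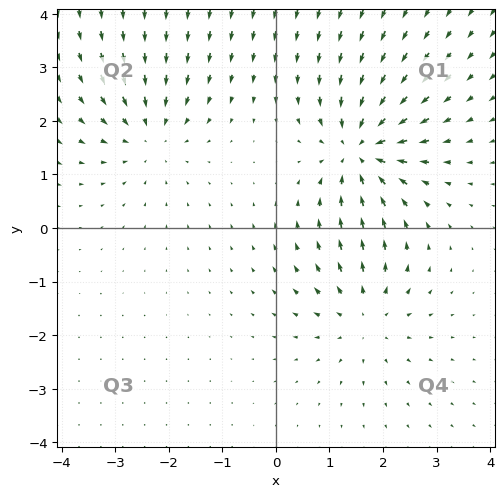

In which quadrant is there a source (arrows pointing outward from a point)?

Q4

The source sits at approximately (1.7, -1.7), which lies in quadrant Q4. The divergence there is about +3, positive as expected for a source.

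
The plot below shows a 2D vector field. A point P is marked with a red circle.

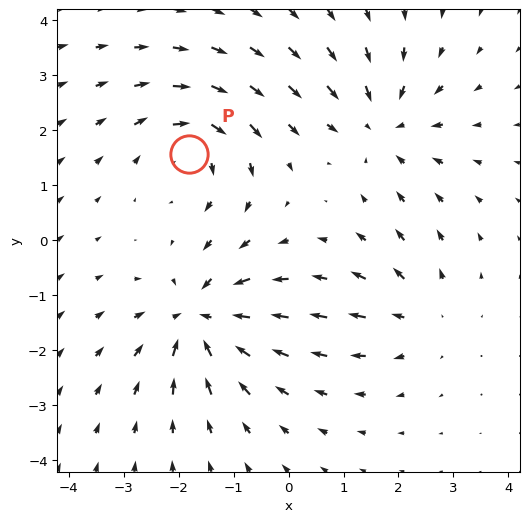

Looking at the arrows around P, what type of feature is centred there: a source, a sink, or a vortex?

vortex

At P (-1.8, 1.6) the arrows circulate clockwise. Divergence ≈0, curl about -5 — near-zero divergence with nonzero curl is a vortex.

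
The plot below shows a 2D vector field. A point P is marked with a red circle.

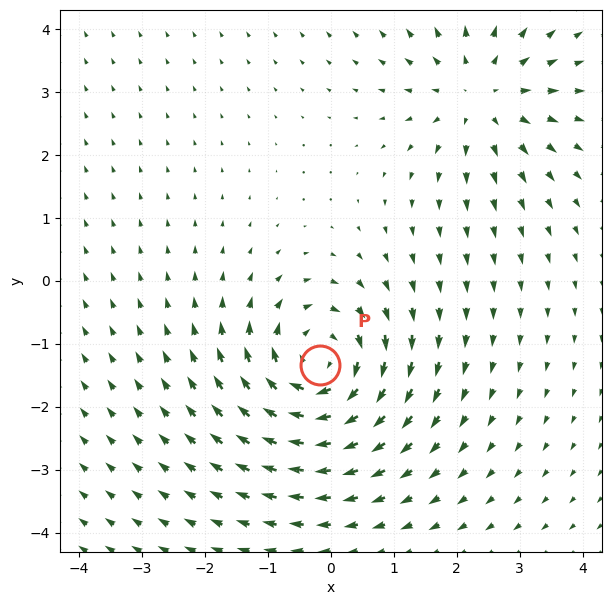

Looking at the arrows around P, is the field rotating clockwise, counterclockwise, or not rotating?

Near P at (-0.2, -1.3) the arrows circulate clockwise. The curl (z-component) there is about -6; negative curl means clockwise rotation.

clockwise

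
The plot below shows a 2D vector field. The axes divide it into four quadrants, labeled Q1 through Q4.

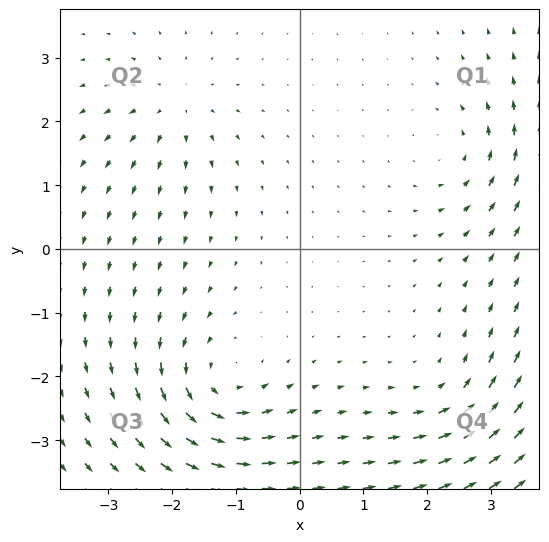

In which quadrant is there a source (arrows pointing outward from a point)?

Q2

The source sits at approximately (-2.0, 2.2), which lies in quadrant Q2. The divergence there is about +4, positive as expected for a source.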